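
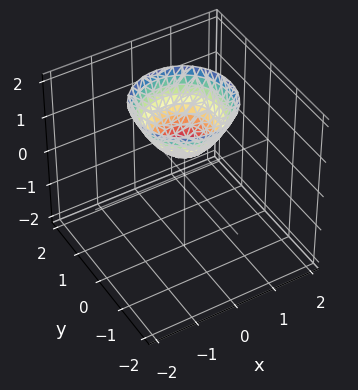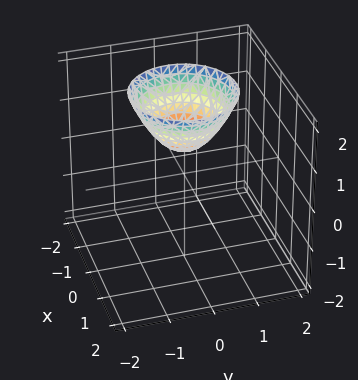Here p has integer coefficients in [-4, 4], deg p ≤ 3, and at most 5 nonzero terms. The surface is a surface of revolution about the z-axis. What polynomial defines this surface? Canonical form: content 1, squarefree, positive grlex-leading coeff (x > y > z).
First, degree: the shape is more complex than any degree-1 surface, so deg p = 2.
Then, by symmetry, the surface is invariant under rotation about z: p = q(x² + y², z).
Next, from the axis intercepts and sections: a circular section at z = 1 has radius between 0 and 1; the surface avoids every integer y-axis point in the box; the surface avoids every integer x-axis point in the box.
Finally, the integer polynomial consistent with all of this is the stated p.

3*x^2 + 3*y^2 - 3*z + 2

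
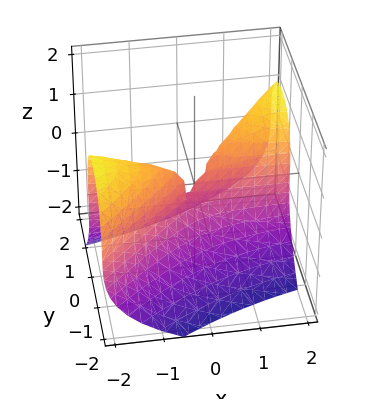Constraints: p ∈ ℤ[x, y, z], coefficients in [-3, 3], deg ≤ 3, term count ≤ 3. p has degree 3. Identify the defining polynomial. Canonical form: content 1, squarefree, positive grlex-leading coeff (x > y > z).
First, deg p = 3.
Next, against the integer gridlines: every point of the x-axis in the box is on the surface; one z-axis crossing is at z = 0; it meets the y-axis at y = 0 (among the integer gridlines).
Finally, these observations pin down the coefficients.

z^3 - 3*x*y + 3*y^2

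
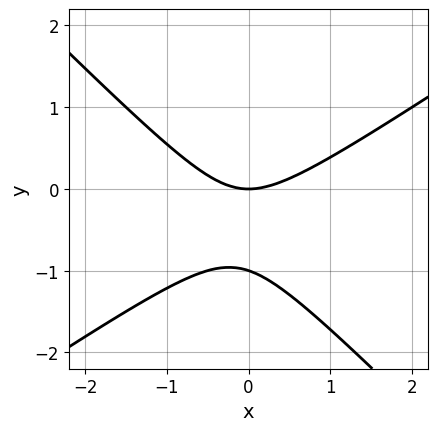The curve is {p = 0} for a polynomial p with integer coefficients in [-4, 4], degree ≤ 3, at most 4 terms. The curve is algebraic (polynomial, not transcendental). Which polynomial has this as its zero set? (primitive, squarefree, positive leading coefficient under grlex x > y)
1. Degree: the shape is more complex than any degree-1 curve, so deg p = 2.
2. Checking where it meets the axes: it meets the x-axis at x = 0 (among the integer gridlines); among the integer gridlines, it crosses the y-axis at y ∈ {-1, 0}.
3. These observations pin down the coefficients.

2*x^2 - x*y - 3*y^2 - 3*y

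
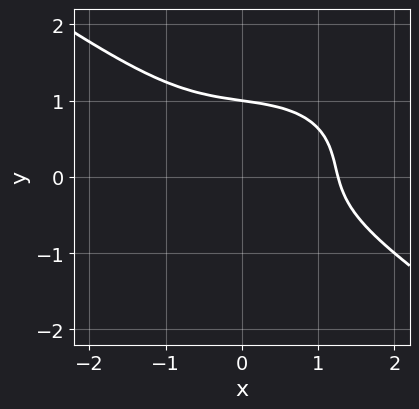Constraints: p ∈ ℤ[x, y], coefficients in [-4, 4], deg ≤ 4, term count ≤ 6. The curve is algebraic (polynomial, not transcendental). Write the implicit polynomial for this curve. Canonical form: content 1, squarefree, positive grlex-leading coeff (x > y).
x^3 + 3*y^3 + x*y - y^2 - 2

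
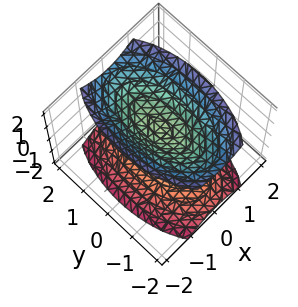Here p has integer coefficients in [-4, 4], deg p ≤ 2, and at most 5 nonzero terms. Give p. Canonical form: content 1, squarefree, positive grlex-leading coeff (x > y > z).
3*x^2 + y^2 - 2*z^2 + 1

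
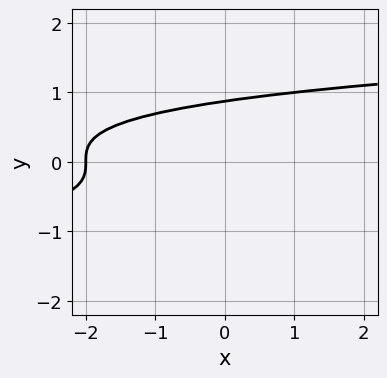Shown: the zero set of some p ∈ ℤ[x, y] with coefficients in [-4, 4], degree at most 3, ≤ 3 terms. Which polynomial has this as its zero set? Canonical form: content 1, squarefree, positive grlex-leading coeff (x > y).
3*y^3 - x - 2

Degree: a generic line meets the curve in up to 3 points, so deg p = 3.
Observable constraints: it crosses the x-axis at the gridline x = -2.
Fitting integer coefficients to these (and the overall shape) gives p.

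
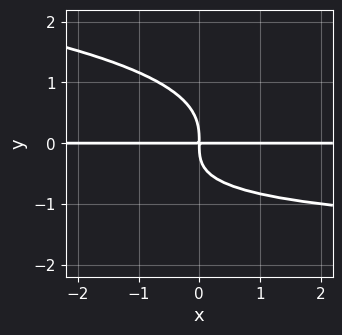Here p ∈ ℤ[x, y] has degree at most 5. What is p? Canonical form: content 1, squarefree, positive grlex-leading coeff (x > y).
2*y^4 + x*y^2 + 2*x*y

1. The degree is 4 — no degree-3 curve has this shape.
2. From the axis intercepts and sections: the visible x-axis segment lies entirely on the curve.
3. These observations pin down the coefficients.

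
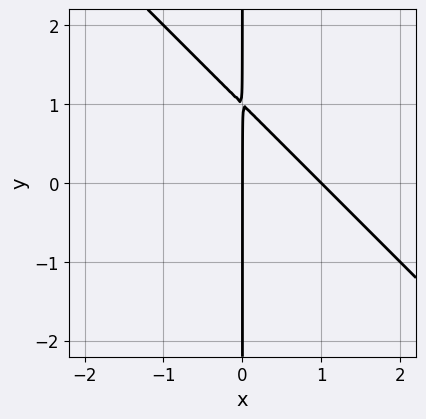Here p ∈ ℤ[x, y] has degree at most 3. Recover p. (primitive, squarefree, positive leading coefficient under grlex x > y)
x^2 + x*y - x

Degree: the shape is more complex than any degree-1 curve, so deg p = 2.
From the visible intercepts: every point of the y-axis in the box is on the curve; among the integer gridlines, it crosses the x-axis at x ∈ {0, 1}.
Assembling these constraints gives the stated polynomial.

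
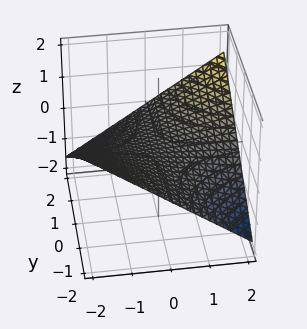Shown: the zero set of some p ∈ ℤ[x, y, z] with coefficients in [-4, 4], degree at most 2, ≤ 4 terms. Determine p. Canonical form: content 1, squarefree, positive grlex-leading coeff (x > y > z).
x*y - 3*z

(a) deg p = 2.
(b) Observable constraints: every point of the y-axis in the box is on the surface; it crosses the z-axis at the gridline z = 0; the visible x-axis segment lies entirely on the surface.
(c) Together with the visible shape, these determine p as stated.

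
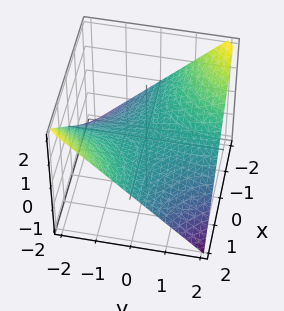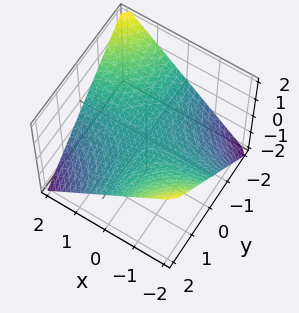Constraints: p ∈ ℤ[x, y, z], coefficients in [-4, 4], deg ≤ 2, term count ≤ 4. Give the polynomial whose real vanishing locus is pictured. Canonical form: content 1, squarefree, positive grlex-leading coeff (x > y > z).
x*y + 2*z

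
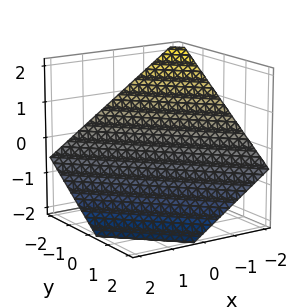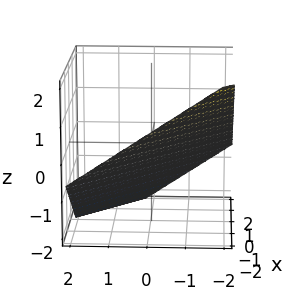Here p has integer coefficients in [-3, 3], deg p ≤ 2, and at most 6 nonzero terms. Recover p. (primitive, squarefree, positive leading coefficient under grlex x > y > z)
2*x + 2*y + 3*z + 2

First, the degree is 1 — the surface is flat (a plane).
Then, from the visible intercepts: one x-axis crossing is at x = -1; it meets the y-axis at y = -1 (among the integer gridlines).
Finally, fitting integer coefficients to these (and the overall shape) gives p.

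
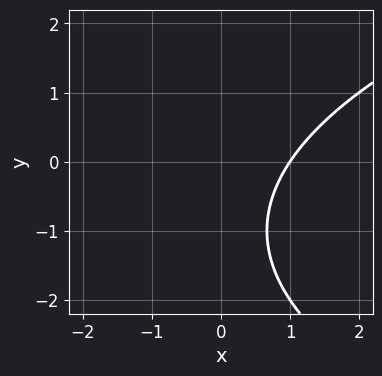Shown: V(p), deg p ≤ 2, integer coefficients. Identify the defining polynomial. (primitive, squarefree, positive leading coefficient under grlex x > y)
y^2 - 3*x + 2*y + 3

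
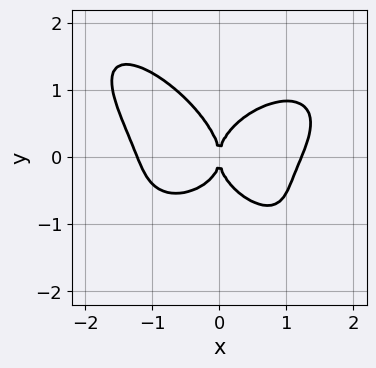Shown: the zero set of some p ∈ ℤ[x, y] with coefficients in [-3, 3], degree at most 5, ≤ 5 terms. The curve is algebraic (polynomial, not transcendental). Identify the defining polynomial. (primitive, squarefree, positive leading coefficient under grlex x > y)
2*x^4 + 2*x*y^3 + 3*y^4 - 2*x^2*y - 3*x^2

The degree is 4 — a generic line meets the curve in up to 4 points.
From the visible intercepts: one y-axis crossing is at y = 0; it meets the x-axis at x = 0 (among the integer gridlines).
Together with the visible shape, these determine p as stated.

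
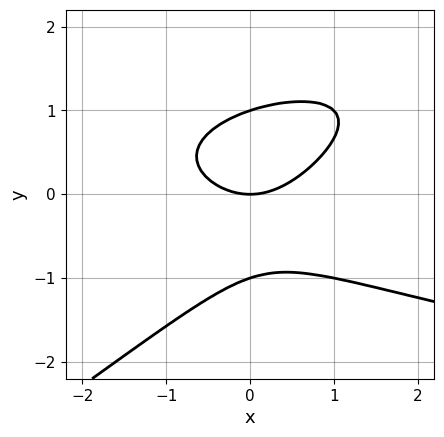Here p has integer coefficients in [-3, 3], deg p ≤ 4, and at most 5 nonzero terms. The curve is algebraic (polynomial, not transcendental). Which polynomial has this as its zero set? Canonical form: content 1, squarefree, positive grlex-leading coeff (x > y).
2*x*y^2 - 3*y^3 - 2*x^2 + 3*y

(a) deg p = 3.
(b) Checking where it meets the axes: the y-axis gridline crossings are at y ∈ {-1, 0, 1}; it crosses the x-axis at the gridline x = 0.
(c) The integer polynomial consistent with all of this is the stated p.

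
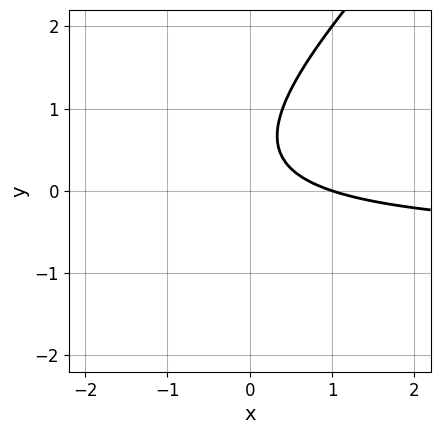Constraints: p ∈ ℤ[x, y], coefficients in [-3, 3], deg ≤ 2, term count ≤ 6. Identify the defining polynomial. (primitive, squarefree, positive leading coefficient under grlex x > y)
3*x*y - 3*y^2 + 2*x + 3*y - 2

First, degree: the shape is more complex than any degree-1 curve, so deg p = 2.
Then, against the integer gridlines: it crosses the x-axis at the gridline x = 1; it misses every integer gridline on the y-axis.
Finally, these observations pin down the coefficients.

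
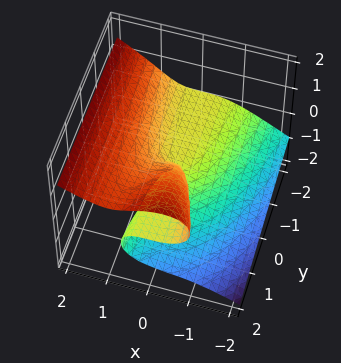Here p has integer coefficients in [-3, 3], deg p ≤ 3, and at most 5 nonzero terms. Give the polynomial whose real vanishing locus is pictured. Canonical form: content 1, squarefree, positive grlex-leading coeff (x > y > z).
2*x^3 - 2*x^2*z - x*y*z - 3*z^3 + 2*y*z

Degree: no degree-2 surface has this shape, so deg p = 3.
Against the integer gridlines: it crosses the z-axis at the gridline z = 0; every point of the y-axis in the box is on the surface; it meets the x-axis at x = 0 (among the integer gridlines).
The integer polynomial consistent with all of this is the stated p.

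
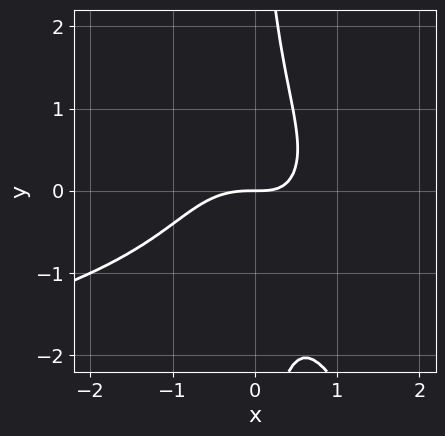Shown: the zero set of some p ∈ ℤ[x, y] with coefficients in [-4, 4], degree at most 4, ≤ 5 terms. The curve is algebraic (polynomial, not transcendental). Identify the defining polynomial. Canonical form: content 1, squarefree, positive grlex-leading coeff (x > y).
(a) The degree is 4 — the shape is more complex than any degree-3 curve.
(b) Checking where it meets the axes: it meets the x-axis at x = 0 (among the integer gridlines); one y-axis crossing is at y = 0.
(c) Fitting integer coefficients to these (and the overall shape) gives p.

2*x^2*y^2 + x*y^3 + 2*x^3 + 2*x*y - 2*y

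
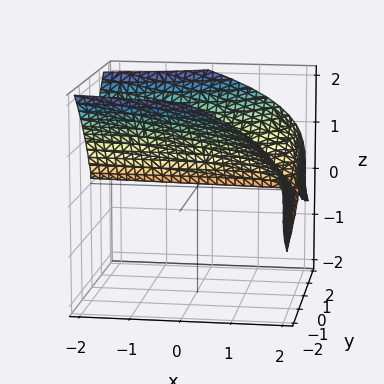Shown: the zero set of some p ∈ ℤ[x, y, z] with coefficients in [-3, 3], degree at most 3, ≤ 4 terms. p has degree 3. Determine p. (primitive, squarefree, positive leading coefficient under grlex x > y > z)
1. deg p = 3. A generic line meets the surface in up to 3 points.
2. From the visible intercepts: it meets the z-axis at z = 0 (among the integer gridlines); every point of the x-axis in the box is on the surface.
3. These observations pin down the coefficients.

x*y^2 + z^3 - 2*y^2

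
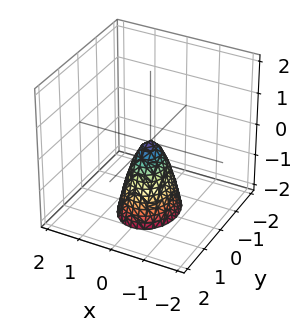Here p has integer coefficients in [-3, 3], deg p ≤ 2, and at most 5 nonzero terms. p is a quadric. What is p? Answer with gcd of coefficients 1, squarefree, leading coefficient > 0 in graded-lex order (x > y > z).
3*x^2 + 2*y^2 + z

First, the degree is 2 — a single bowl opening along one axis; a quadric.
Then, symmetries: mirror symmetry x ↦ −x ⇒ only even powers of x; mirror symmetry y ↦ −y ⇒ only even powers of y.
Then, checking where it meets the axes: it crosses the y-axis at the gridline y = 0; it meets the x-axis at x = 0 (among the integer gridlines).
Finally, assembling these constraints gives the stated polynomial.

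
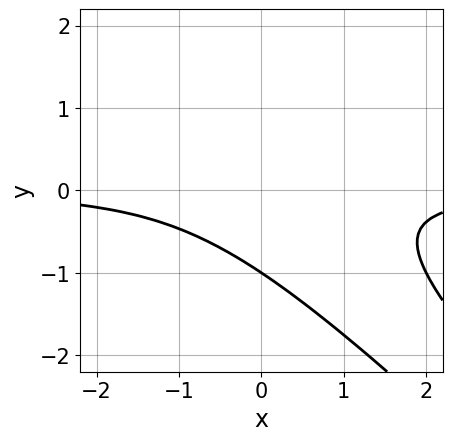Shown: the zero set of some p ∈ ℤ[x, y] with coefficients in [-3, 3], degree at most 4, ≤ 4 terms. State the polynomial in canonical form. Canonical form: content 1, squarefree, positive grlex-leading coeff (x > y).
x^2*y + 2*x*y^2 + y^3 + 1

(a) deg p = 3. A generic line meets the curve in up to 3 points.
(b) From the visible intercepts: no x-intercept at any integer in the box; it meets the y-axis at y = -1 (among the integer gridlines).
(c) Together with the visible shape, these determine p as stated.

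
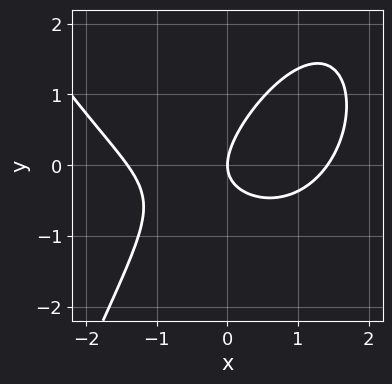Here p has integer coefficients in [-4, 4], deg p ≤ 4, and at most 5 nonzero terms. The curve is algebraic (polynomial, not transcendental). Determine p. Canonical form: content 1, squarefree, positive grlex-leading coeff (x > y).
x^3 - 2*x*y + 2*y^2 - 2*x

(a) The degree is 3 — the shape is more complex than any degree-2 curve.
(b) From the axis intercepts and sections: it meets the y-axis at y = 0 (among the integer gridlines); it meets the x-axis at x = 0 (among the integer gridlines).
(c) Fitting integer coefficients to these (and the overall shape) gives p.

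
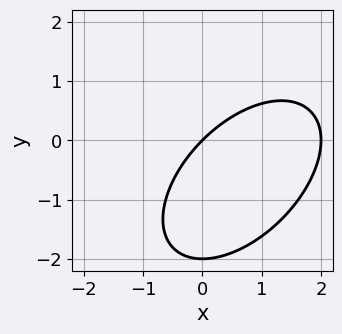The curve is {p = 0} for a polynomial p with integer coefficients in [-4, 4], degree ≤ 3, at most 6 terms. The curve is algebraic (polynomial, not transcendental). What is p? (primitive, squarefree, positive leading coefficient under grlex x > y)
x^2 - x*y + y^2 - 2*x + 2*y

deg p = 2. The shape is more complex than any degree-1 curve.
From the axis intercepts and sections: among the integer gridlines, it crosses the y-axis at y ∈ {-2, 0}; among the integer gridlines, it crosses the x-axis at x ∈ {0, 2}.
Fitting integer coefficients to these (and the overall shape) gives p.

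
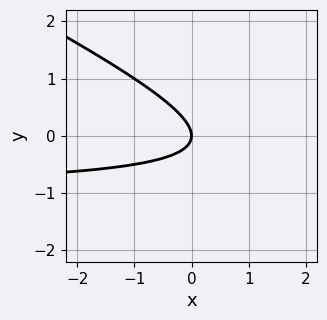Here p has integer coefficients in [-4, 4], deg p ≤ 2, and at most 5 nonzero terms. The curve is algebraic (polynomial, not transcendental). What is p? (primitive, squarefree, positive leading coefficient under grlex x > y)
(a) Degree: no degree-1 curve has this shape, so deg p = 2.
(b) Checking where it meets the axes: one y-axis crossing is at y = 0; one x-axis crossing is at x = 0.
(c) Solving for integer coefficients yields p as stated.

x*y + 2*y^2 + x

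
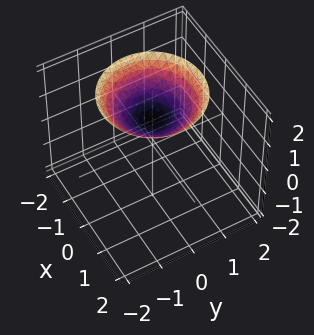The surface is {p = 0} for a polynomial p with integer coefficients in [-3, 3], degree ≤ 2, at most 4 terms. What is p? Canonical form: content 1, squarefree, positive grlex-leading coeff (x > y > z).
(a) Degree: no degree-1 surface has this shape, so deg p = 2.
(b) Symmetry: the z-axis is an axis of rotation, so x and y enter only as x² + y².
(c) From the visible intercepts: a circular section at z = 2 has radius between 1 and 2; the surface avoids every integer x-axis point in the box.
(d) Solving for integer coefficients yields p as stated. Check: (0, 0, 1) on the z-axis lies on the surface, and p(0, 0, 1) = 0. ✓

x^2 + y^2 - 2*z + 2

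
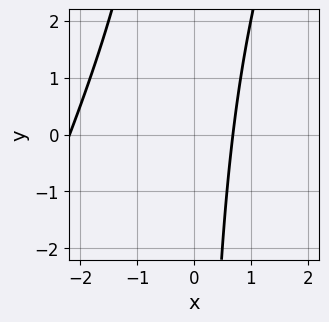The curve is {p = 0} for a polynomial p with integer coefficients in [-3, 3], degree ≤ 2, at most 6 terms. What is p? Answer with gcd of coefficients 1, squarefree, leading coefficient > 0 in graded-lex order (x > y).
2*x^2 - x*y + 3*x - 3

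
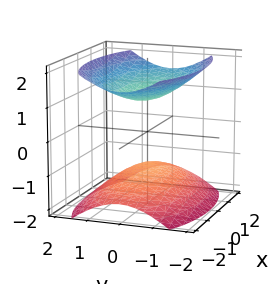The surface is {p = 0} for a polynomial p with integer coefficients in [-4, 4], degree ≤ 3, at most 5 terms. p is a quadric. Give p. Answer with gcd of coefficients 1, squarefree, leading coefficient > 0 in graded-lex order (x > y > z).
I count 2 distinct pieces.
deg p = 2.
Symmetries: it's symmetric under x → −x, forcing even powers of x; the z ↦ −z reflection is a symmetry, so z appears only in even powers; the y ↦ −y reflection is a symmetry, so y appears only in even powers.
From the visible intercepts: it misses every integer gridline on the x-axis; the surface avoids every integer y-axis point in the box.
Solving for integer coefficients yields p as stated.

x^2 + 3*y^2 - 3*z^2 + 3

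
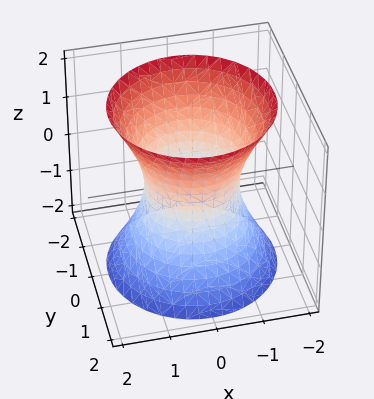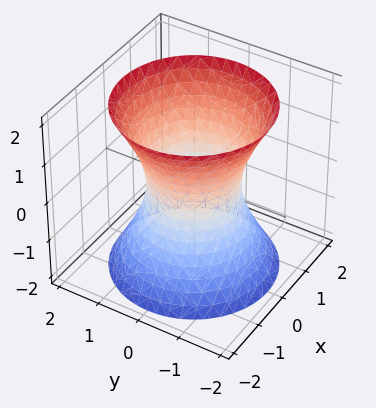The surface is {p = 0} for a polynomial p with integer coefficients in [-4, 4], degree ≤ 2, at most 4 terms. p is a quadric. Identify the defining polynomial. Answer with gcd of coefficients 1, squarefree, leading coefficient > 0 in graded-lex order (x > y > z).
2*x^2 + 2*y^2 - z^2 - 2

1. deg p = 2. One connected sheet with a waist; a quadric.
2. Symmetries: rotational symmetry about the z-axis ⇒ p depends on x, y only through x² + y²; the z ↦ −z reflection is a symmetry, so z appears only in even powers.
3. Against the integer gridlines: among the integer gridlines, it crosses the x-axis at x ∈ {-1, 1}; it misses every integer gridline on the z-axis; a circular section at z = 1 has radius between 1 and 2; among the integer gridlines, it crosses the y-axis at y ∈ {-1, 1}.
4. Solving for integer coefficients yields p as stated.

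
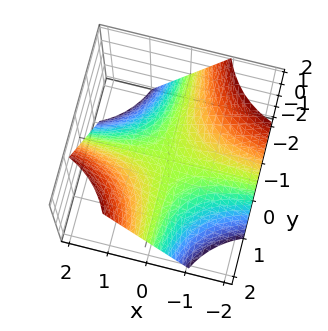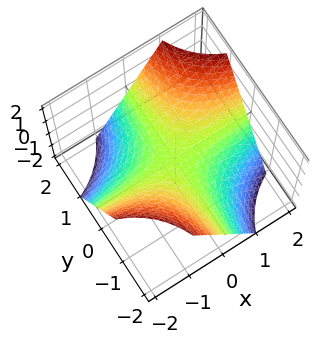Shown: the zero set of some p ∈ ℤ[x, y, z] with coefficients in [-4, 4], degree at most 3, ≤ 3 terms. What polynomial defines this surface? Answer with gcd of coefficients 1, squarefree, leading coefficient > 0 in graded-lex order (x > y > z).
x*y - z

(a) Degree: a hyperbolic paraboloid; a quadric, so deg p = 2.
(b) Against the integer gridlines: one z-axis crossing is at z = 0; every point of the x-axis in the box is on the surface; the visible y-axis segment lies entirely on the surface.
(c) Together with the visible shape, these determine p as stated.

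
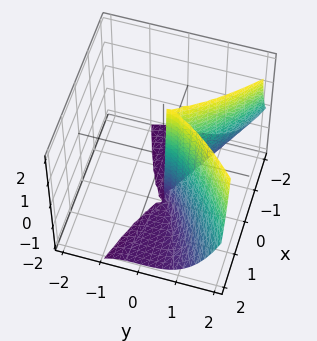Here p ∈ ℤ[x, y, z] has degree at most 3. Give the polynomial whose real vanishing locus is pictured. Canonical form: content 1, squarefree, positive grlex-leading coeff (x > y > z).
x^2*z - y^3 + 2*x^2

First, the degree is 3 — a generic line meets the surface in up to 3 points.
Next, from the visible intercepts: it meets the x-axis at x = 0 (among the integer gridlines); one y-axis crossing is at y = 0.
Finally, the integer polynomial consistent with all of this is the stated p. Check: (0, 0, -1) on the z-axis lies on the surface, and p(0, 0, -1) = 0. ✓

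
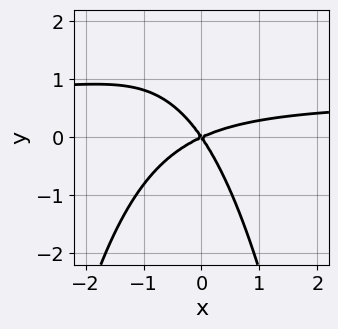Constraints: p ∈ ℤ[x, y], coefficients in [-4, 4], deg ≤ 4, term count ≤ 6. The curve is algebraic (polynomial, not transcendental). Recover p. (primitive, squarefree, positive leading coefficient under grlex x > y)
1. deg p = 3. The shape is more complex than any degree-2 curve.
2. From the visible intercepts: one x-axis crossing is at x = 0; it meets the y-axis at y = 0 (among the integer gridlines).
3. Matching integer coefficients to the picture gives p.

3*x^2*y - 2*x^2 + 3*x*y + 3*y^2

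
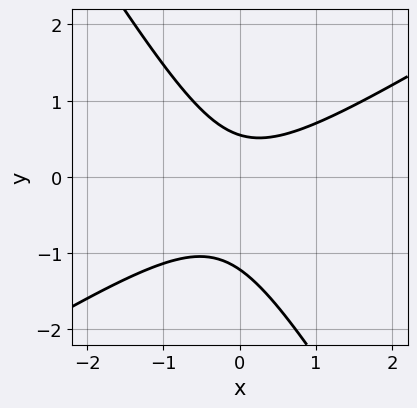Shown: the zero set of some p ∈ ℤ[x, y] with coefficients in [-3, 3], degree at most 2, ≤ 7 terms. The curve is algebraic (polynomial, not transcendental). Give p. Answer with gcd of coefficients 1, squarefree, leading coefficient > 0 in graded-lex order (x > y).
(a) Degree: a generic line meets the curve in up to 2 points, so deg p = 2.
(b) From the visible intercepts: the curve avoids every integer x-axis point in the box.
(c) Together with the visible shape, these determine p as stated.

3*x^2 - 3*x*y - 3*y^2 - 2*y + 2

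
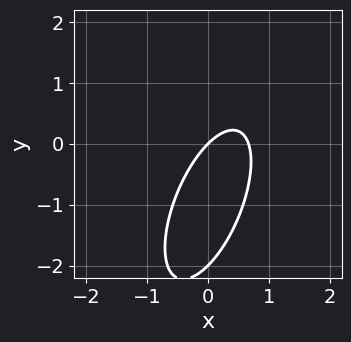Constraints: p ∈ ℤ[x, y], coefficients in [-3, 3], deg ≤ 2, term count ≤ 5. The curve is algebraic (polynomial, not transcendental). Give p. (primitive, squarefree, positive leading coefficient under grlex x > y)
3*x^2 - 2*x*y + y^2 - 2*x + 2*y

1. The degree is 2 — a generic line meets the curve in up to 2 points.
2. Observable constraints: one x-axis crossing is at x = 0; the y-axis gridline crossings are at y ∈ {-2, 0}.
3. These observations pin down the coefficients.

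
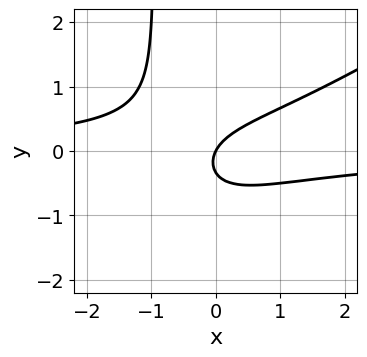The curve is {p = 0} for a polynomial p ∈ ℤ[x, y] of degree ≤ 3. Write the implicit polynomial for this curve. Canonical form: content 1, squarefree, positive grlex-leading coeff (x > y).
2*x^2*y - 3*x*y^2 - 3*y^2 + 2*x - y

(a) The degree is 3 — a generic line meets the curve in up to 3 points.
(b) Reading off the gridlines: one x-axis crossing is at x = 0; it meets the y-axis at y = 0 (among the integer gridlines).
(c) Solving for integer coefficients yields p as stated.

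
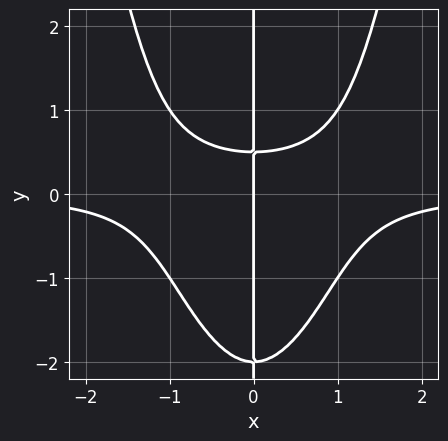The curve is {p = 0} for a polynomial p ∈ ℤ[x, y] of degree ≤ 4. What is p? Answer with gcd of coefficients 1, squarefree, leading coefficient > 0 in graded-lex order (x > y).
First, degree: a generic line meets the curve in up to 4 points, so deg p = 4.
Next, from the axis intercepts and sections: the visible y-axis segment lies entirely on the curve; it meets the x-axis at x = 0 (among the integer gridlines).
Finally, matching integer coefficients to the picture gives p.

3*x^3*y - 2*x*y^2 - 3*x*y + 2*x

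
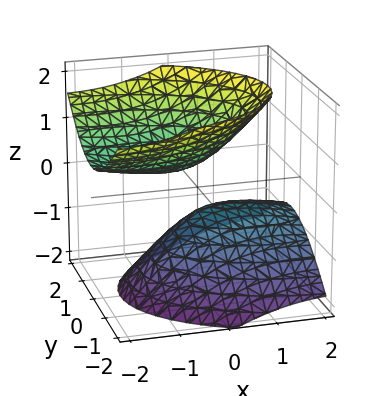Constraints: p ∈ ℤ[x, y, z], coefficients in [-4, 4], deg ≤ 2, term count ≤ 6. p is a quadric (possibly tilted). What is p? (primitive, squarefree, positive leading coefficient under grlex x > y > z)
1. The picture has 2 separate pieces. They look like related sheets of one shape, so recover p as a whole.
2. Degree: a generic line meets the surface in up to 2 points, so deg p = 2.
3. Checking where it meets the axes: no x-intercept at any integer in the box; no y-intercept at any integer in the box.
4. Putting this together gives p.

x^2 + 3*x*z + 3*y^2 - 3*z^2 + 1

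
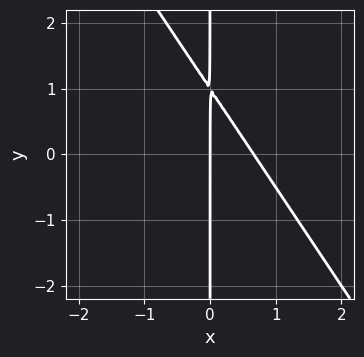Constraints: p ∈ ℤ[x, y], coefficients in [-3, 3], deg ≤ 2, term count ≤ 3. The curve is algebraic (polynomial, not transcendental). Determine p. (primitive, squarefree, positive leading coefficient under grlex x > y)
3*x^2 + 2*x*y - 2*x

First, degree: the shape is more complex than any degree-1 curve, so deg p = 2.
Then, against the integer gridlines: it meets the x-axis at x = 0 (among the integer gridlines); the visible y-axis segment lies entirely on the curve.
Finally, together with the visible shape, these determine p as stated.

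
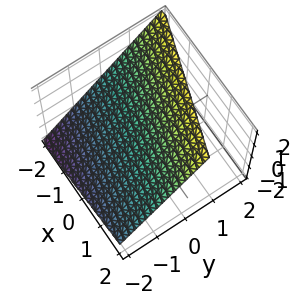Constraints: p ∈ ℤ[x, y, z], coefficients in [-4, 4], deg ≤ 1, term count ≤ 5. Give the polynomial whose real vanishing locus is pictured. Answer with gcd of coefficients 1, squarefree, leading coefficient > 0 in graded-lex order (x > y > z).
(a) The degree is 1 — every cross-section is a straight line — this is a plane.
(b) Checking where it meets the axes: one x-axis crossing is at x = -2.
(c) Putting this together gives p.

x + 3*y - 3*z + 2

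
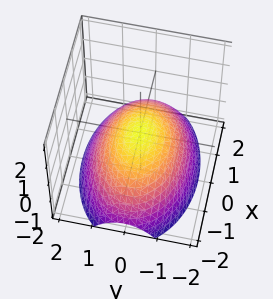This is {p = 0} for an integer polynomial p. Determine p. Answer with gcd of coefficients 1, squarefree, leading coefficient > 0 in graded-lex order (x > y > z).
x^2 + 2*y^2 + 3*z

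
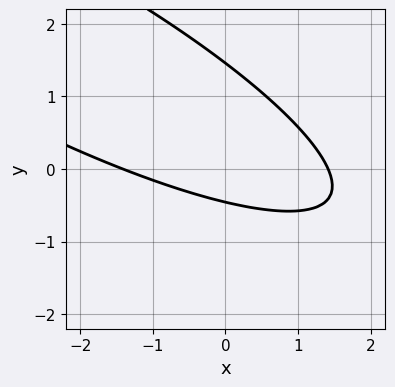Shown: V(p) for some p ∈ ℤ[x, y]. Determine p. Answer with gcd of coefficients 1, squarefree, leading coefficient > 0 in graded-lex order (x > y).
x^2 + 3*x*y + 3*y^2 - 3*y - 2

(a) Degree: the shape is more complex than any degree-1 curve, so deg p = 2.
(b) Solving for integer coefficients yields p as stated.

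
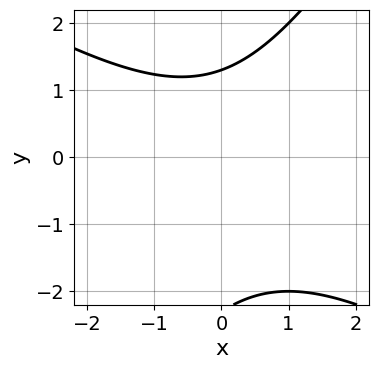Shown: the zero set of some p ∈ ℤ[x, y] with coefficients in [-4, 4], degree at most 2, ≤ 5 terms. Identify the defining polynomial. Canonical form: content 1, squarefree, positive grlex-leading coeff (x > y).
x^2 + x*y - y^2 - y + 3

1. The degree is 2 — a generic line meets the curve in up to 2 points.
2. Checking where it meets the axes: no x-intercept at any integer in the box.
3. Together with the visible shape, these determine p as stated.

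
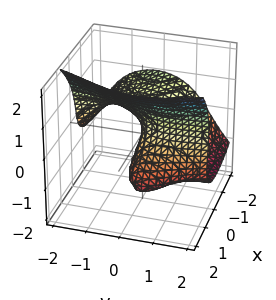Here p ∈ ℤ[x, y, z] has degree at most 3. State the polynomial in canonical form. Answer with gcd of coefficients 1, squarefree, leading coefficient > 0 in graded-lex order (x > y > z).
x*y^2 - z^3 + x^2 + 2*x*z - y

The degree is 3 — a generic line meets the surface in up to 3 points.
Observable constraints: one z-axis crossing is at z = 0; one y-axis crossing is at y = 0.
Assembling these constraints gives the stated polynomial.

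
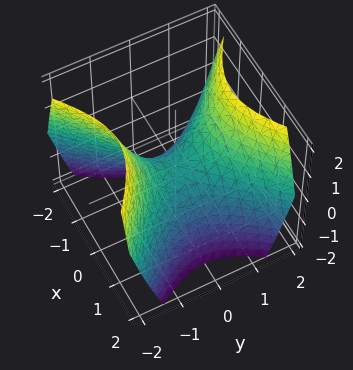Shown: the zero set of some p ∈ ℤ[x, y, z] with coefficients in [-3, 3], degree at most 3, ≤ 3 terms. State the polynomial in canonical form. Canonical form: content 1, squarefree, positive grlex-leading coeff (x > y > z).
x^2 - y^2 + z

deg p = 2. A saddle surface; a quadric.
Symmetries: the x ↦ −x reflection is a symmetry, so x appears only in even powers; it's symmetric under y → −y, forcing even powers of y.
Against the integer gridlines: one y-axis crossing is at y = 0; it crosses the x-axis at the gridline x = 0.
The integer polynomial consistent with all of this is the stated p.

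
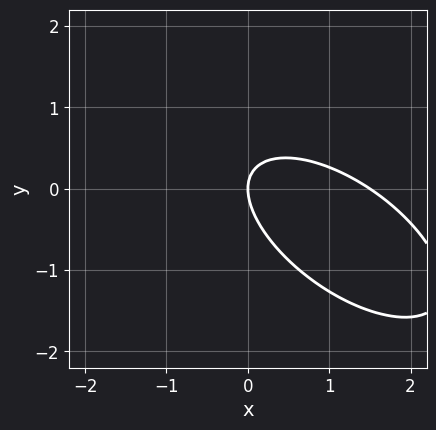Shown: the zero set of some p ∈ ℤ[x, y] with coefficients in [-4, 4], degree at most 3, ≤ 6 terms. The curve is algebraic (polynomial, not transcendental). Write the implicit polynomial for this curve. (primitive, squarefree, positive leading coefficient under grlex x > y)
2*x^2 + 3*x*y + 3*y^2 - 3*x

First, deg p = 2.
Next, from the axis intercepts and sections: it meets the x-axis at x = 0 (among the integer gridlines); it crosses the y-axis at the gridline y = 0.
Finally, together with the visible shape, these determine p as stated.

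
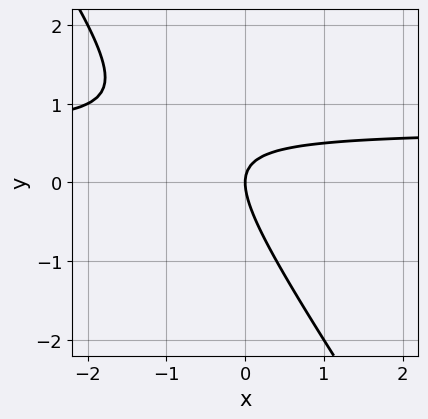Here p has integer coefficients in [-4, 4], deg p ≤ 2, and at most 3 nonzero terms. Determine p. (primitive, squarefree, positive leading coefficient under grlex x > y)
First, degree: a generic line meets the curve in up to 2 points, so deg p = 2.
Next, observable constraints: it meets the x-axis at x = 0 (among the integer gridlines); it crosses the y-axis at the gridline y = 0.
Finally, matching integer coefficients to the picture gives p.

3*x*y + 2*y^2 - 2*x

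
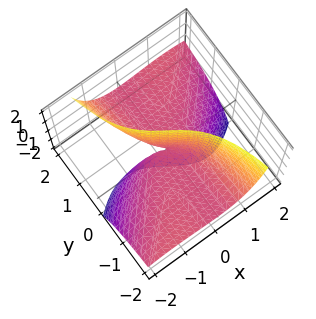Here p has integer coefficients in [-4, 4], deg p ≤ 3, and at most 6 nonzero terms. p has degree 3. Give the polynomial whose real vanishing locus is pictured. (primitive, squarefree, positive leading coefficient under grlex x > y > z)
x^3 - x^2*y + 2*x*z + 3*y*z

1. Degree: the shape is more complex than any degree-2 surface, so deg p = 3.
2. Against the integer gridlines: every point of the y-axis in the box is on the surface; every point of the z-axis in the box is on the surface; it meets the x-axis at x = 0 (among the integer gridlines).
3. Fitting integer coefficients to these (and the overall shape) gives p.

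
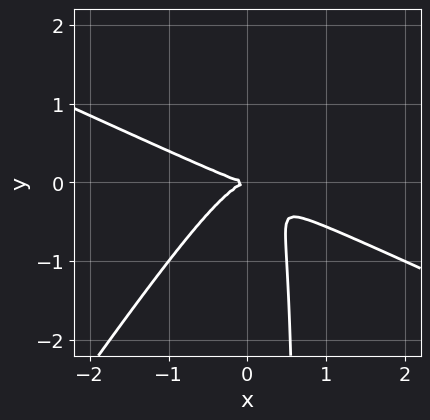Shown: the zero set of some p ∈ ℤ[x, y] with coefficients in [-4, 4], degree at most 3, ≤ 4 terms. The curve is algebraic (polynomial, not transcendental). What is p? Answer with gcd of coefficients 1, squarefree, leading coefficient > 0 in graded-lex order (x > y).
The degree is 3 — no degree-2 curve has this shape.
Observable constraints: it meets the y-axis at y = 0 (among the integer gridlines); one x-axis crossing is at x = 0.
Solving for integer coefficients yields p as stated.

2*x^3 + 3*x^2*y - 3*x*y^2 + 2*y^2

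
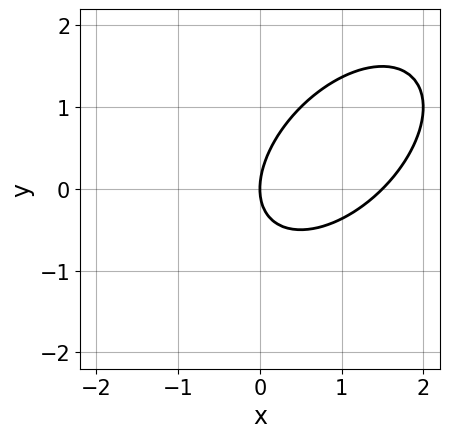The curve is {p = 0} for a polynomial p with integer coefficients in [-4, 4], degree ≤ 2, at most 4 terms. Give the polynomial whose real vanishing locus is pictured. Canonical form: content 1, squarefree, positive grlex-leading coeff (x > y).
Degree: no degree-1 curve has this shape, so deg p = 2.
Checking where it meets the axes: it crosses the x-axis at the gridline x = 0; one y-axis crossing is at y = 0.
The integer polynomial consistent with all of this is the stated p.

2*x^2 - 2*x*y + 2*y^2 - 3*x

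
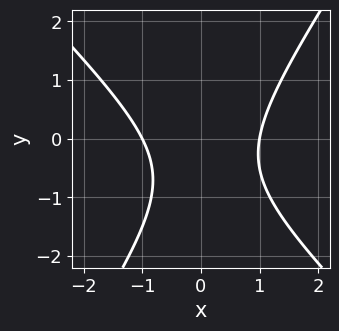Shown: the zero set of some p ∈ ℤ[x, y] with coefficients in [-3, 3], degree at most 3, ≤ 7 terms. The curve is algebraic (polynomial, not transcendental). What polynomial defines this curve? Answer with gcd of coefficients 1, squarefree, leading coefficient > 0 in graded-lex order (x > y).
(a) deg p = 2.
(b) From the visible intercepts: no y-intercept at any integer in the box; the x-axis gridline crossings are at x ∈ {-1, 1}.
(c) Assembling these constraints gives the stated polynomial.

3*x^2 + x*y - 2*y^2 - 2*y - 3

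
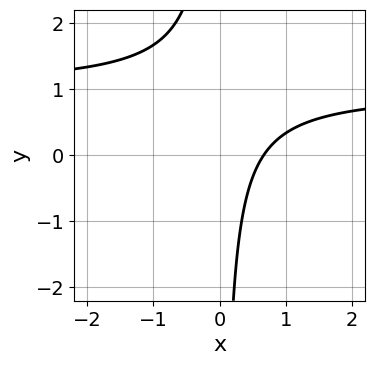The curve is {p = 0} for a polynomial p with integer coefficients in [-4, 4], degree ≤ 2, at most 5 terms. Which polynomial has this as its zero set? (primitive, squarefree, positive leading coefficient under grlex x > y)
3*x*y - 3*x + 2

First, deg p = 2. A generic line meets the curve in up to 2 points.
Then, from the visible intercepts: no y-intercept at any integer in the box.
Finally, fitting integer coefficients to these (and the overall shape) gives p.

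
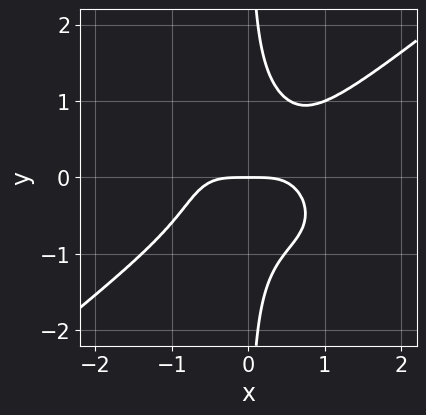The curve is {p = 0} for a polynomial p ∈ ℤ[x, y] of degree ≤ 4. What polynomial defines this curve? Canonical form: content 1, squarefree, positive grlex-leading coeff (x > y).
x^4 - 2*x*y^3 + y

(a) The degree is 4 — the shape is more complex than any degree-3 curve.
(b) From the visible intercepts: it meets the y-axis at y = 0 (among the integer gridlines); it crosses the x-axis at the gridline x = 0.
(c) Matching integer coefficients to the picture gives p.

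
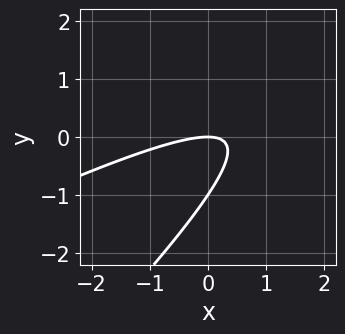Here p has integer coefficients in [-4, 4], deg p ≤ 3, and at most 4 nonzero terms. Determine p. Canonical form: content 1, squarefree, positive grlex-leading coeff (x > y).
x^2 - 3*x*y + 2*y^2 + 2*y

1. Degree: the shape is more complex than any degree-1 curve, so deg p = 2.
2. Observable constraints: one x-axis crossing is at x = 0; the y-axis gridline crossings are at y ∈ {-1, 0}.
3. Together with the visible shape, these determine p as stated.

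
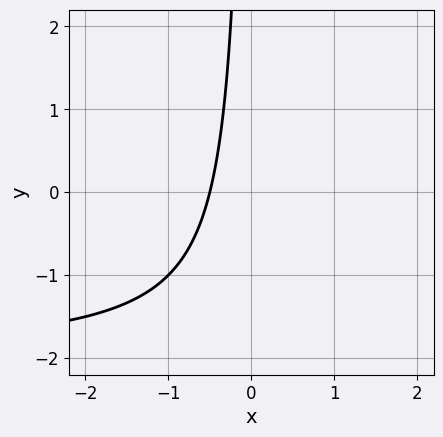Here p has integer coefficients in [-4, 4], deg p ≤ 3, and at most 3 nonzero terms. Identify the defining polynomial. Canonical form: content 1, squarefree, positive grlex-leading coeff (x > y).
x*y + 2*x + 1

(a) The degree is 2 — a generic line meets the curve in up to 2 points.
(b) Reading off the gridlines: no y-intercept at any integer in the box.
(c) Fitting integer coefficients to these (and the overall shape) gives p.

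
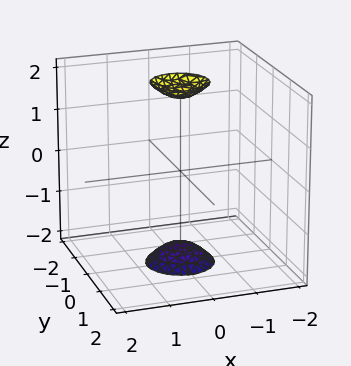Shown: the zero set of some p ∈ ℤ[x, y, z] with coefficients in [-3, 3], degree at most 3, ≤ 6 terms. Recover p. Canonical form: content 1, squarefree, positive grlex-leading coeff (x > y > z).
3*x^2 + 3*y^2 - z^2 + 3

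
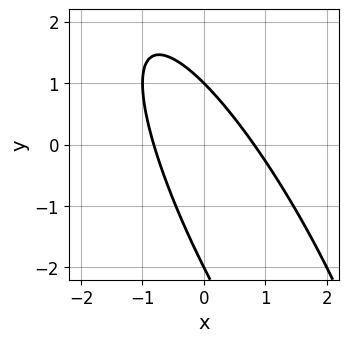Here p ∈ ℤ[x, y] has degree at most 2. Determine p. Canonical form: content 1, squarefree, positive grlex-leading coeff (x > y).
3*x^2 + 3*x*y + y^2 + y - 2

The degree is 2 — the shape is more complex than any degree-1 curve.
Observable constraints: the y-axis gridline crossings are at y ∈ {-2, 1}.
Putting this together gives p.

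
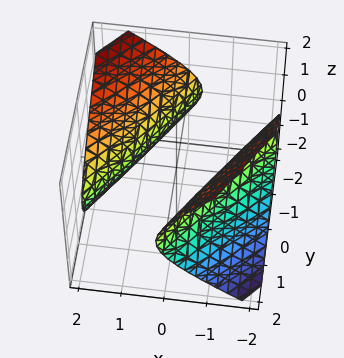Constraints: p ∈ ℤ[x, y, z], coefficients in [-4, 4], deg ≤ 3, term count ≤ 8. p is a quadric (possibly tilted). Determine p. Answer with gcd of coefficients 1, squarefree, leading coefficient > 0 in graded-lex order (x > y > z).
The picture has 2 separate pieces. They look like related sheets of one shape, so recover p as a whole.
deg p = 2. The shape is more complex than any degree-1 surface.
From the axis intercepts and sections: it misses every integer gridline on the z-axis.
Solving for integer coefficients yields p as stated.

2*x^2 - 3*x*y - x*z + y^2 - 3*z^2 - 3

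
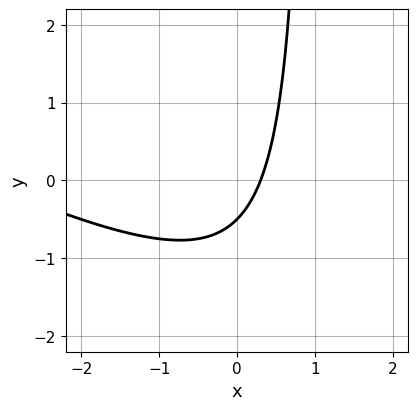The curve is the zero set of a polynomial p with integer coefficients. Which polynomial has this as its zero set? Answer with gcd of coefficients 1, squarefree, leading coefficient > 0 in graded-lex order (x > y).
(a) deg p = 2.
(b) Solving for integer coefficients yields p as stated.

x^2 + 2*x*y + 3*x - 2*y - 1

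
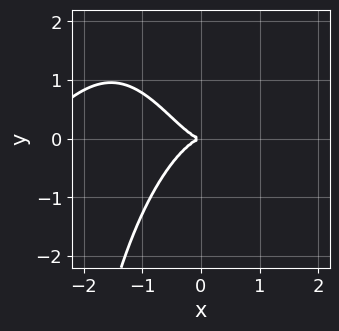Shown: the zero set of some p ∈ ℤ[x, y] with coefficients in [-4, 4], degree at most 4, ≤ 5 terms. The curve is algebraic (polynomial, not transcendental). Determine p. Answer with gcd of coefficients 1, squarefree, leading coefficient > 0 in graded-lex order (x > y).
deg p = 4. A generic line meets the curve in up to 4 points.
Against the integer gridlines: it crosses the x-axis at the gridline x = 0; it crosses the y-axis at the gridline y = 0.
Assembling these constraints gives the stated polynomial.

x^4 - x^3*y + 3*x^3 + 2*y^2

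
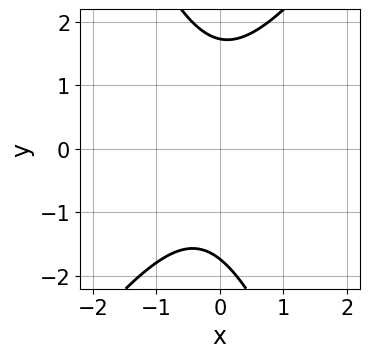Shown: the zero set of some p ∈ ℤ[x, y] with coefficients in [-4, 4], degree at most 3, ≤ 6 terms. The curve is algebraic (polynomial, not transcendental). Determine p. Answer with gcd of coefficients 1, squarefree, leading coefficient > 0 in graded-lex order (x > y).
3*x^2 - x*y - y^2 + x + 3

First, the degree is 2 — the shape is more complex than any degree-1 curve.
Then, against the integer gridlines: it misses every integer gridline on the x-axis.
Finally, matching integer coefficients to the picture gives p.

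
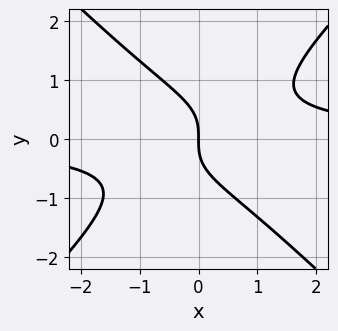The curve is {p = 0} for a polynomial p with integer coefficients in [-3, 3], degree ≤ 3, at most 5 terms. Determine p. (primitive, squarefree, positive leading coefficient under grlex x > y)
x^2*y - y^3 - x

1. The degree is 3 — the shape is more complex than any degree-2 curve.
2. From the visible intercepts: it meets the x-axis at x = 0 (among the integer gridlines); it crosses the y-axis at the gridline y = 0.
3. The integer polynomial consistent with all of this is the stated p.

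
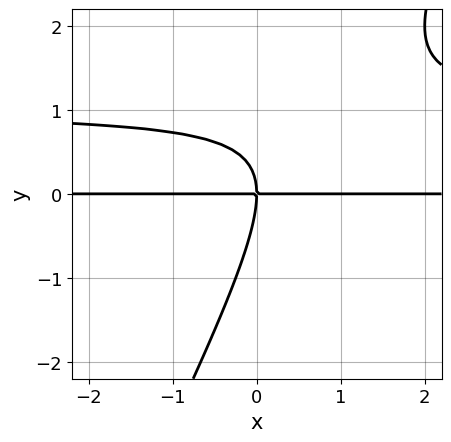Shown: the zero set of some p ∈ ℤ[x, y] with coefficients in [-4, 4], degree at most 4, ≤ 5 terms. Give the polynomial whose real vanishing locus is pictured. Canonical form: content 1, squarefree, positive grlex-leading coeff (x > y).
2*x*y^2 - y^3 - 2*x*y

deg p = 3.
From the visible intercepts: it crosses the y-axis at the gridline y = 0; the visible x-axis segment lies entirely on the curve.
The integer polynomial consistent with all of this is the stated p.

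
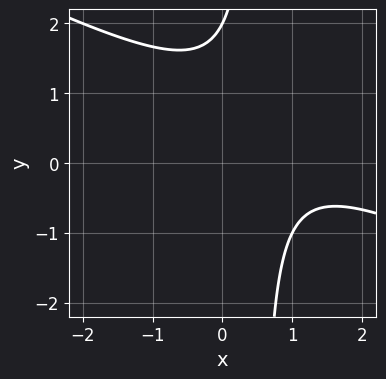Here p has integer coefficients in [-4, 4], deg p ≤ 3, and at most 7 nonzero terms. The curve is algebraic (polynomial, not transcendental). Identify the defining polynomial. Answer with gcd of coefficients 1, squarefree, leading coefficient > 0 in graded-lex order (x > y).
1. Degree: the shape is more complex than any degree-1 curve, so deg p = 2.
2. From the visible intercepts: it crosses the y-axis at the gridline y = 2; no x-intercept at any integer in the box.
3. Together with the visible shape, these determine p as stated.

x^2 + 2*x*y - 2*x - y + 2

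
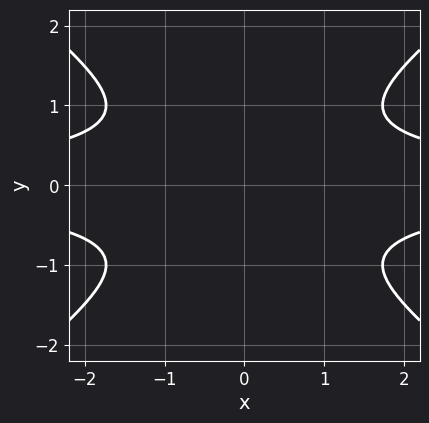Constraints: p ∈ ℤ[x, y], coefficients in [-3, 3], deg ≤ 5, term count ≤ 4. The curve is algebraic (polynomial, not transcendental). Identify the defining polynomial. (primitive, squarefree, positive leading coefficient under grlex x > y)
First, deg p = 4. No degree-3 curve has this shape.
Next, symmetries: mirror symmetry y ↦ −y ⇒ only even powers of y; mirror symmetry x ↦ −x ⇒ only even powers of x.
Next, checking where it meets the axes: it misses every integer gridline on the x-axis; the curve avoids every integer y-axis point in the box.
Finally, these observations pin down the coefficients.

2*x^2*y^2 - 3*y^4 - 3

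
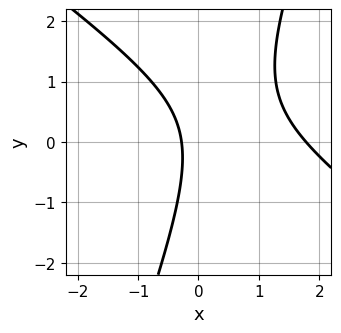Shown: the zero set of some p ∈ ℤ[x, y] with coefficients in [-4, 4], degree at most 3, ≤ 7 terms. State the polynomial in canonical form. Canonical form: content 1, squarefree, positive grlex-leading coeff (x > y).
2*x^2 + 2*x*y - y^2 - 3*x - 1

(a) deg p = 2. No degree-1 curve has this shape.
(b) Against the integer gridlines: it misses every integer gridline on the y-axis.
(c) Matching integer coefficients to the picture gives p.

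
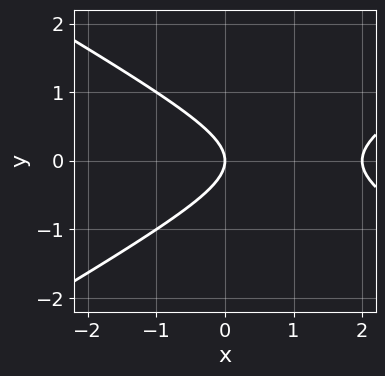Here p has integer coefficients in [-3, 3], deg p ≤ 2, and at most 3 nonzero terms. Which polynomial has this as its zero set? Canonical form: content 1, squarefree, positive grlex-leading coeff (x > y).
x^2 - 3*y^2 - 2*x

Degree: no degree-1 curve has this shape, so deg p = 2.
Symmetries: mirror symmetry y ↦ −y ⇒ only even powers of y.
From the visible intercepts: it meets the y-axis at y = 0 (among the integer gridlines); the x-axis gridline crossings are at x ∈ {0, 2}.
Matching integer coefficients to the picture gives p.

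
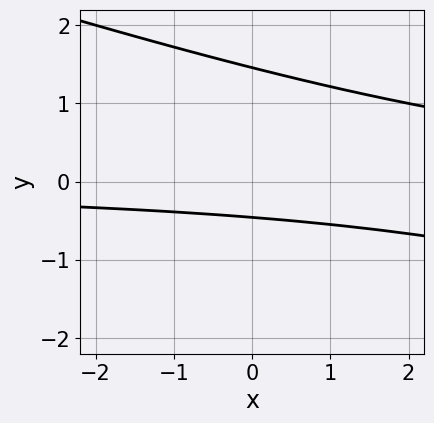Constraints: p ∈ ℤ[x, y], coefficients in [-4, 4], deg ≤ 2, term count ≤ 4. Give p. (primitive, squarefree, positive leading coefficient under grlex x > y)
x*y + 3*y^2 - 3*y - 2

1. Degree: a generic line meets the curve in up to 2 points, so deg p = 2.
2. Observable constraints: the curve avoids every integer x-axis point in the box.
3. Matching integer coefficients to the picture gives p.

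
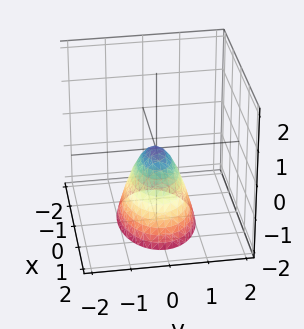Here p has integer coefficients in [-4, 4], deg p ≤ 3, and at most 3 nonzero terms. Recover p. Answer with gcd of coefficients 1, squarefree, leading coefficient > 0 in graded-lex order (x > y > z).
x^2 + 2*y^2 + z

First, degree: a single bowl opening along one axis; a quadric, so deg p = 2.
Then, symmetries: it's symmetric under y → −y, forcing even powers of y; the x ↦ −x reflection is a symmetry, so x appears only in even powers.
Next, from the axis intercepts and sections: it meets the z-axis at z = 0 (among the integer gridlines); it crosses the x-axis at the gridline x = 0; it crosses the y-axis at the gridline y = 0.
Finally, solving for integer coefficients yields p as stated.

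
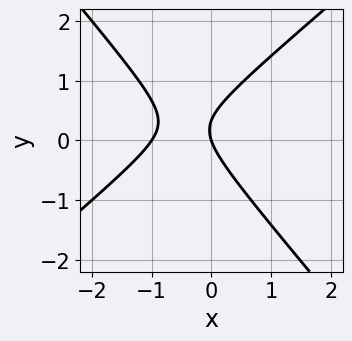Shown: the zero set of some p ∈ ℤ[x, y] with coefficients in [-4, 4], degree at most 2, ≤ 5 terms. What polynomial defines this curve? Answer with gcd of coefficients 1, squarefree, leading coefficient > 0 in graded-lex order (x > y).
3*x^2 - x*y - 3*y^2 + 3*x + y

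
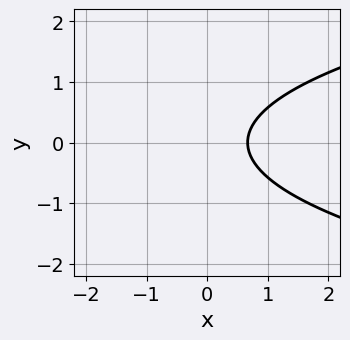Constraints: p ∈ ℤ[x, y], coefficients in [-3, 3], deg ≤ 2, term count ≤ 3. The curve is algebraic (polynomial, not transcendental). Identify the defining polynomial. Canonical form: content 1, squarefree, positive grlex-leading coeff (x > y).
deg p = 2. A generic line meets the curve in up to 2 points.
Symmetries: it's symmetric under y → −y, forcing even powers of y.
From the visible intercepts: no y-intercept at any integer in the box.
Together with the visible shape, these determine p as stated.

3*y^2 - 3*x + 2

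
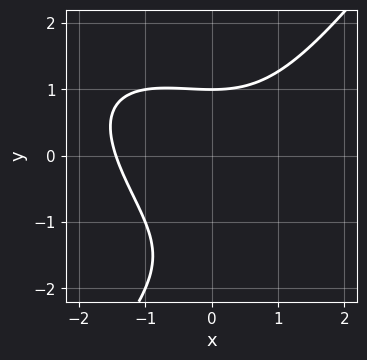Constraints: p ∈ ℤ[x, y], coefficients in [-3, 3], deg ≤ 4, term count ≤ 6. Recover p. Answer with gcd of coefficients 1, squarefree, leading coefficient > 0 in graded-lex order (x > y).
x^3 + x^2*y - y^3 - 2*y^2 + 3

First, deg p = 3. A generic line meets the curve in up to 3 points.
Then, observable constraints: it crosses the y-axis at the gridline y = 1.
Finally, these observations pin down the coefficients.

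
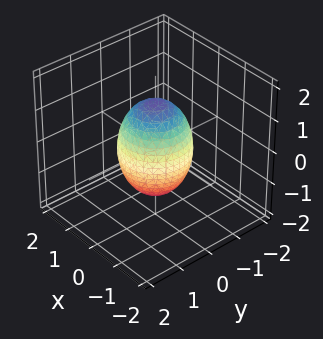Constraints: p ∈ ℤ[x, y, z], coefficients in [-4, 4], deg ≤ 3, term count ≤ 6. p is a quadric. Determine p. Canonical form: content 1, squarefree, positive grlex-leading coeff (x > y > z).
1. Degree: bounded and convex; a quadric, so deg p = 2.
2. Symmetries: the z-axis is an axis of rotation, so x and y enter only as x² + y²; it's symmetric under z → −z, forcing even powers of z.
3. From the axis intercepts and sections: the x-axis gridline crossings are at x ∈ {-1, 1}; a circular section at z = -1 has radius between 0 and 1; among the integer gridlines, it crosses the y-axis at y ∈ {-1, 1}.
4. The integer polynomial consistent with all of this is the stated p.

2*x^2 + 2*y^2 + z^2 - 2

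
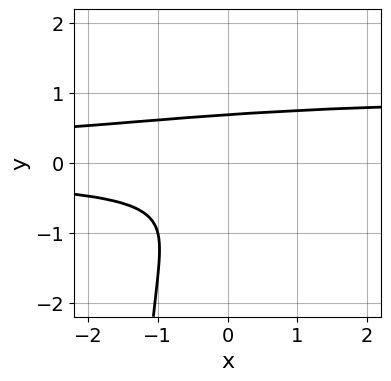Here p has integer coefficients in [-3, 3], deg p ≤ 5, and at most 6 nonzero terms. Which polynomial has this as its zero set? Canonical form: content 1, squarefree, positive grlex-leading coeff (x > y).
1. Degree: no degree-3 curve has this shape, so deg p = 4.
2. Reading off the gridlines: the curve avoids every integer x-axis point in the box.
3. Fitting integer coefficients to these (and the overall shape) gives p.

2*x*y^3 - 2*x*y^2 + 3*y^3 - 1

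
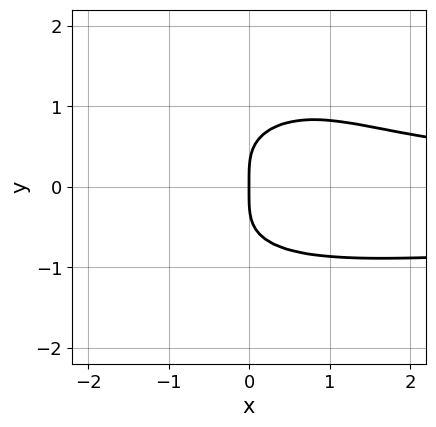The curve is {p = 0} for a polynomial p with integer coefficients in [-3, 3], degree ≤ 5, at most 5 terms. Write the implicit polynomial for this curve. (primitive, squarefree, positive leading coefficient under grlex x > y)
2*x^2*y^2 - x*y^3 + 3*y^4 + x^2*y - 3*x

(a) Degree: a generic line meets the curve in up to 4 points, so deg p = 4.
(b) From the axis intercepts and sections: it crosses the y-axis at the gridline y = 0; it crosses the x-axis at the gridline x = 0.
(c) Fitting integer coefficients to these (and the overall shape) gives p.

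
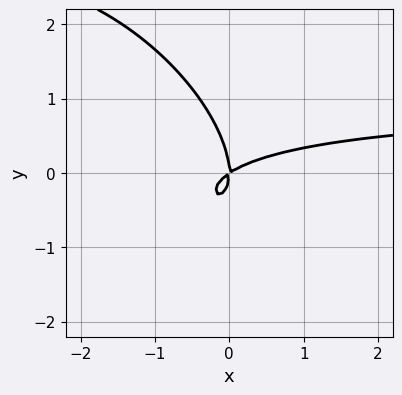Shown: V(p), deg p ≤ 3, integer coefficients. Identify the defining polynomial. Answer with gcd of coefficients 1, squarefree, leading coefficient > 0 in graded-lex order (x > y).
2*x^2*y + 2*x*y^2 + 2*y^3 - 2*x^2 + 3*x*y

Degree: no degree-2 curve has this shape, so deg p = 3.
Reading off the gridlines: it crosses the x-axis at the gridline x = 0; it meets the y-axis at y = 0 (among the integer gridlines).
These observations pin down the coefficients.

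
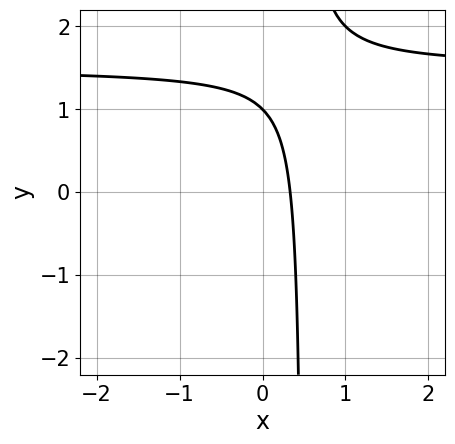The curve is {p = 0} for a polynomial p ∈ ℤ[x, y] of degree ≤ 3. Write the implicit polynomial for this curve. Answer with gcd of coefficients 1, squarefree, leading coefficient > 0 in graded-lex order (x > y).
Degree: no degree-1 curve has this shape, so deg p = 2.
From the axis intercepts and sections: one y-axis crossing is at y = 1.
Matching integer coefficients to the picture gives p.

2*x*y - 3*x - y + 1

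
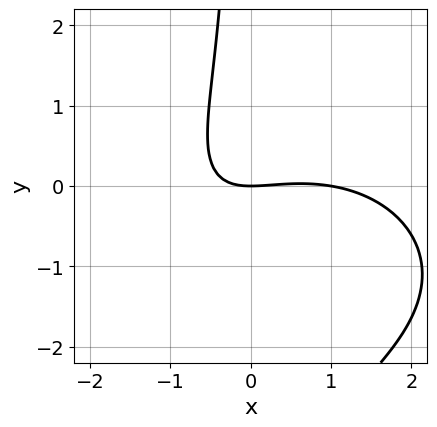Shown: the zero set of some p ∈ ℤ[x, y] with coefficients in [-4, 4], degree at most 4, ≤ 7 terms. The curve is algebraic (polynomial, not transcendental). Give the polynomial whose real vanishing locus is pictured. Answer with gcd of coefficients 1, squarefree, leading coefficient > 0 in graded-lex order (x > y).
Degree: the shape is more complex than any degree-2 curve, so deg p = 3.
From the axis intercepts and sections: one y-axis crossing is at y = 0; among the integer gridlines, it crosses the x-axis at x ∈ {0, 1}.
Fitting integer coefficients to these (and the overall shape) gives p.

x^3 + 2*x*y^2 - x^2 + 3*x*y + 3*y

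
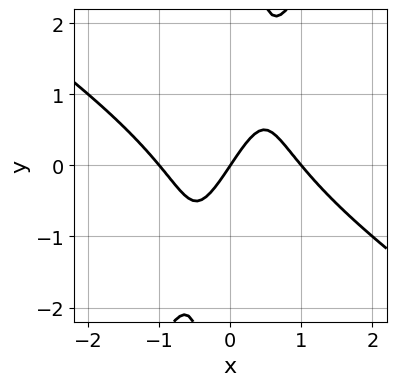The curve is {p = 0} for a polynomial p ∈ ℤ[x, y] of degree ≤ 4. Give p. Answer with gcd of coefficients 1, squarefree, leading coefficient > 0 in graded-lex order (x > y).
deg p = 3. The shape is more complex than any degree-2 curve.
From the visible intercepts: among the integer gridlines, it crosses the x-axis at x ∈ {-1, 0, 1}; it meets the y-axis at y = 0 (among the integer gridlines).
Solving for integer coefficients yields p as stated.

3*x^3 + 3*x^2*y - 2*x*y^2 - 3*x + 2*y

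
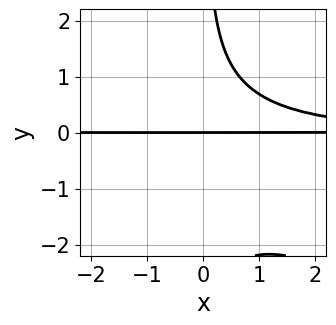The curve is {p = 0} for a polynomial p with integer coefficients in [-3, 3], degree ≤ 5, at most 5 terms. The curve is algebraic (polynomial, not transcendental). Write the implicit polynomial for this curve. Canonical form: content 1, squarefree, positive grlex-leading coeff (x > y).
x^2*y^2 + 2*x*y^3 + 2*x*y^2 - 3*y

First, degree: no degree-3 curve has this shape, so deg p = 4.
Then, reading off the gridlines: one y-axis crossing is at y = 0; every point of the x-axis in the box is on the curve.
Finally, these observations pin down the coefficients.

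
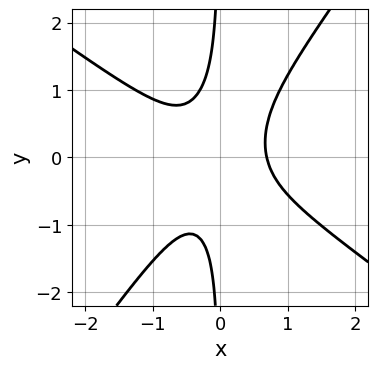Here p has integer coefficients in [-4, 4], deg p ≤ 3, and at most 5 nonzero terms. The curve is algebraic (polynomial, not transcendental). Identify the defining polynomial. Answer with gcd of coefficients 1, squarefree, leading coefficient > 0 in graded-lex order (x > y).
(a) deg p = 3. The shape is more complex than any degree-2 curve.
(b) From the visible intercepts: it misses every integer gridline on the y-axis.
(c) Matching integer coefficients to the picture gives p.

3*x^3 + 2*x^2*y - 3*x*y^2 - 1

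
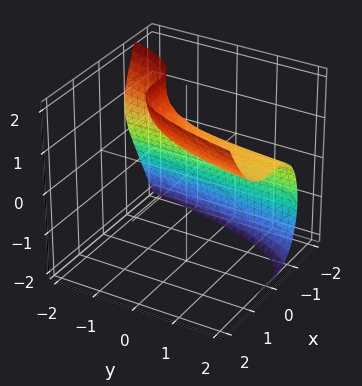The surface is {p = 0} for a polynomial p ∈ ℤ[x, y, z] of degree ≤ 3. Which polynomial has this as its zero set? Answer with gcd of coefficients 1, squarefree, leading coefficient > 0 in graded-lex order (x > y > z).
1. deg p = 3. The shape is more complex than any degree-2 surface.
2. Reading off the gridlines: no y-intercept at any integer in the box; it crosses the z-axis at the gridline z = 1.
3. The integer polynomial consistent with all of this is the stated p.

2*x^3 - y*z^2 - 3*z + 3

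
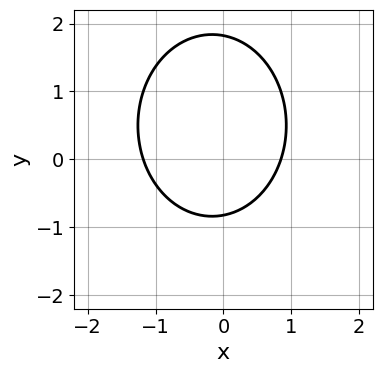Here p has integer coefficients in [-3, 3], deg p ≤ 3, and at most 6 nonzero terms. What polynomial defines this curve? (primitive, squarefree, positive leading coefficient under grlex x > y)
The degree is 2 — the shape is more complex than any degree-1 curve.
Matching integer coefficients to the picture gives p.

3*x^2 + 2*y^2 + x - 2*y - 3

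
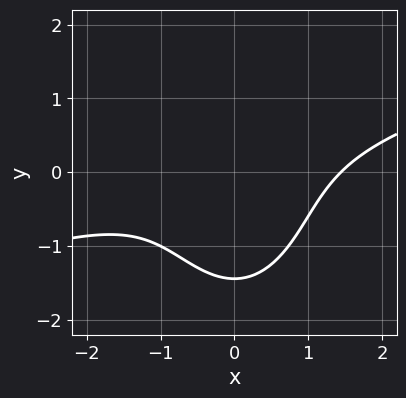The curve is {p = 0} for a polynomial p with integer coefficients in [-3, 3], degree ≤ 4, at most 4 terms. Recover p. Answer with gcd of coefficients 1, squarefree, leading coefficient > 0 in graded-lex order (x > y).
x^3 - 3*x^2*y - y^3 - 3

First, deg p = 3. A generic line meets the curve in up to 3 points.
Finally, matching integer coefficients to the picture gives p.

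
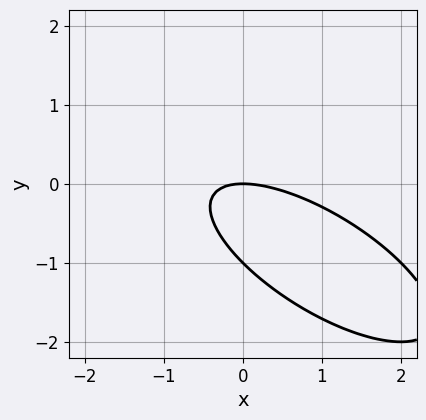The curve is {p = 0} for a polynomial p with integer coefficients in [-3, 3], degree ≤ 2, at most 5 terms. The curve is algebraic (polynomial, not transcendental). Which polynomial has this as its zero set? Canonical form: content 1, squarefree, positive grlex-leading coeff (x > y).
x^2 + 2*x*y + 2*y^2 + 2*y

(a) The degree is 2 — no degree-1 curve has this shape.
(b) Reading off the gridlines: it crosses the x-axis at the gridline x = 0; among the integer gridlines, it crosses the y-axis at y ∈ {-1, 0}.
(c) These observations pin down the coefficients.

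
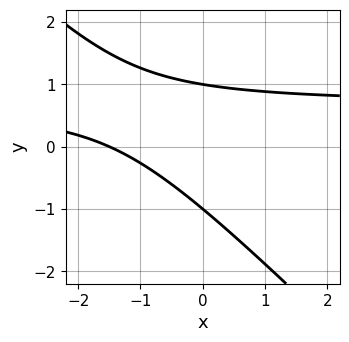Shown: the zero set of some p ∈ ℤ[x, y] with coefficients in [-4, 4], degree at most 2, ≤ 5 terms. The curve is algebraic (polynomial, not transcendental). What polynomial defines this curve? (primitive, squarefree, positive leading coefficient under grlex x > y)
First, the degree is 2 — the shape is more complex than any degree-1 curve.
Next, against the integer gridlines: the y-axis gridline crossings are at y ∈ {-1, 1}.
Finally, solving for integer coefficients yields p as stated.

3*x*y + 3*y^2 - 2*x - 3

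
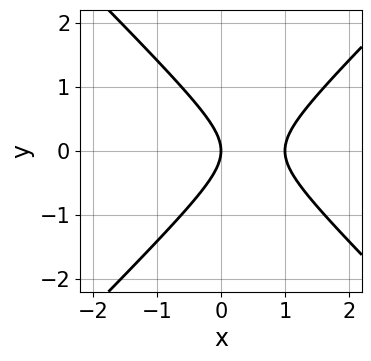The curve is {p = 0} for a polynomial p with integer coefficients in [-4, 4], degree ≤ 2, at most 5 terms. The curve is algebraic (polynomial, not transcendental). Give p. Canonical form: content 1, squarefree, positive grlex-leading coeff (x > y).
x^2 - y^2 - x

(a) deg p = 2.
(b) Symmetries: mirror symmetry y ↦ −y ⇒ only even powers of y.
(c) Observable constraints: among the integer gridlines, it crosses the x-axis at x ∈ {0, 1}; one y-axis crossing is at y = 0.
(d) Together with the visible shape, these determine p as stated.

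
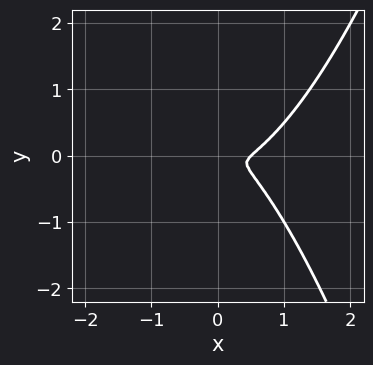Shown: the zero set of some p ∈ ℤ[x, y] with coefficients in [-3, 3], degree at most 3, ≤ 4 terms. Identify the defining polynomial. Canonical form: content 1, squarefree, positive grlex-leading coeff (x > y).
(a) deg p = 3. A generic line meets the curve in up to 3 points.
(b) Putting this together gives p.

2*x^3 - x^2 - x*y - 2*y^2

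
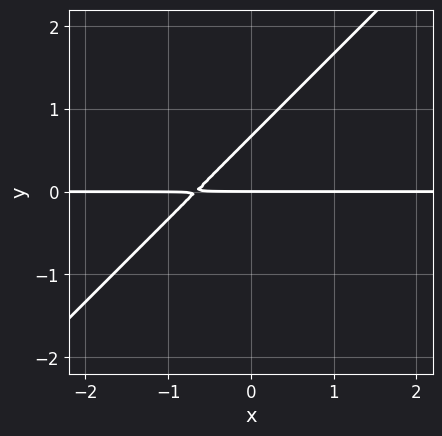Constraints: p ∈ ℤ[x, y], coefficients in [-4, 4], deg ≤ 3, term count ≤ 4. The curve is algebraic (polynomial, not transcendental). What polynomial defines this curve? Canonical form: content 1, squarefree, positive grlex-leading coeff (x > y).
deg p = 2. A generic line meets the curve in up to 2 points.
From the visible intercepts: every point of the x-axis in the box is on the curve; one y-axis crossing is at y = 0.
Solving for integer coefficients yields p as stated.

3*x*y - 3*y^2 + 2*y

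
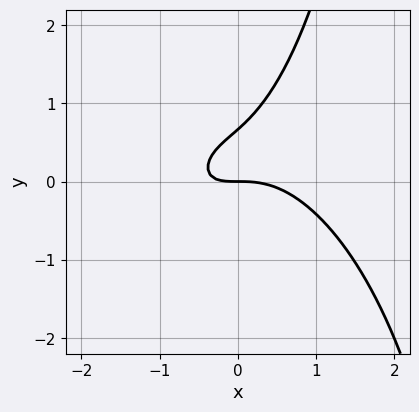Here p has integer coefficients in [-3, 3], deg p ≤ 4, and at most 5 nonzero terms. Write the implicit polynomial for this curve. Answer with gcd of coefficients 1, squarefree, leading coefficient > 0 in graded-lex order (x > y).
2*x^3 + x*y^2 + 2*x*y - 3*y^2 + 2*y

1. The degree is 3 — no degree-2 curve has this shape.
2. Against the integer gridlines: it crosses the x-axis at the gridline x = 0; it crosses the y-axis at the gridline y = 0.
3. These observations pin down the coefficients.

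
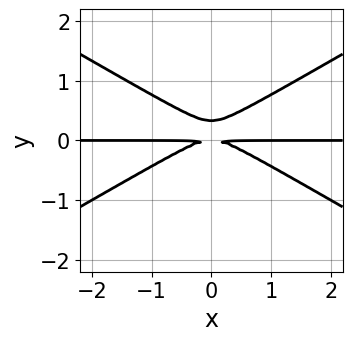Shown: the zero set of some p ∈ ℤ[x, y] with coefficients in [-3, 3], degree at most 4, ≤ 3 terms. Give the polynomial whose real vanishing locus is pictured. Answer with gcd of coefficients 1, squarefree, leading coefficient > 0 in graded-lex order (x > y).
x^2*y - 3*y^3 + y^2

(a) The degree is 3 — no degree-2 curve has this shape.
(b) Symmetries: the x ↦ −x reflection is a symmetry, so x appears only in even powers.
(c) Reading off the gridlines: the visible x-axis segment lies entirely on the curve.
(d) These observations pin down the coefficients.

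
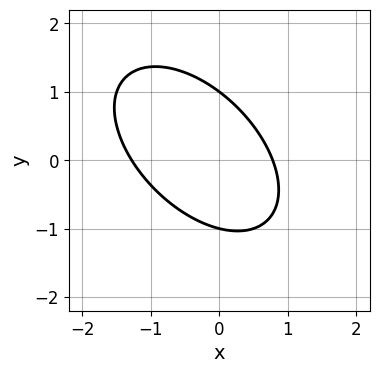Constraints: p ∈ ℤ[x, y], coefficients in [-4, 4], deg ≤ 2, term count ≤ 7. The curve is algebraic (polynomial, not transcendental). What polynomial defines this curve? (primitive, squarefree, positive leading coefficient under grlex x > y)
2*x^2 + 2*x*y + 2*y^2 + x - 2

deg p = 2. No degree-1 curve has this shape.
From the axis intercepts and sections: the y-axis gridline crossings are at y ∈ {-1, 1}.
The integer polynomial consistent with all of this is the stated p.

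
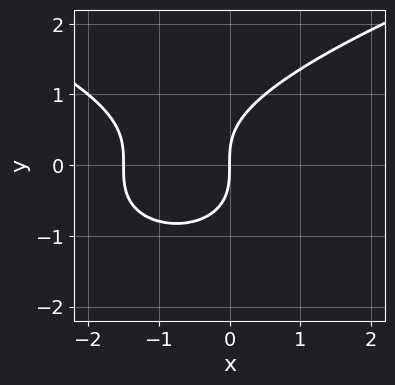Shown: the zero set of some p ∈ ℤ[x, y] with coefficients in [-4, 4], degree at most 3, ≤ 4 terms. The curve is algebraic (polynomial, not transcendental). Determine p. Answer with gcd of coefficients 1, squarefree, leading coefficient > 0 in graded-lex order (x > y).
2*y^3 - 2*x^2 - 3*x

First, the degree is 3 — a generic line meets the curve in up to 3 points.
Next, checking where it meets the axes: it meets the y-axis at y = 0 (among the integer gridlines); it crosses the x-axis at the gridline x = 0.
Finally, putting this together gives p.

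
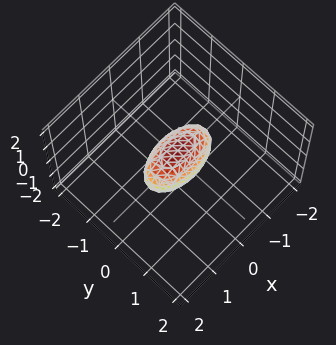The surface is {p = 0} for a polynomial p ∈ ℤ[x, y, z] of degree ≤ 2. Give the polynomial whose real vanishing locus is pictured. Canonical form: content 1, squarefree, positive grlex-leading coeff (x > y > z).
The degree is 2 — bounded and convex; a quadric.
Symmetries: it's symmetric under x → −x, forcing even powers of x; the z ↦ −z reflection is a symmetry, so z appears only in even powers; it's symmetric under y → −y, forcing even powers of y.
Against the integer gridlines: among the integer gridlines, it crosses the x-axis at x ∈ {-1, 1}.
These observations pin down the coefficients.

x^2 + 3*y^2 + 2*z^2 - 1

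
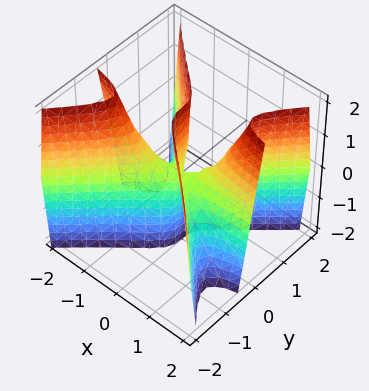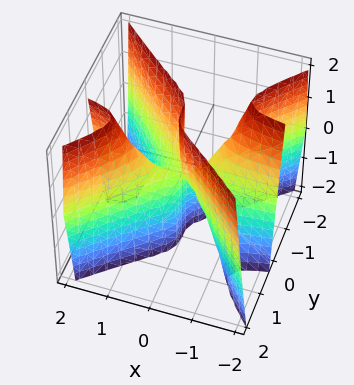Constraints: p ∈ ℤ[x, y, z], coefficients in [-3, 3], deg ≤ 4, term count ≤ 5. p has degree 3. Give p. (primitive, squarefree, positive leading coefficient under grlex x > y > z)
3*x^2*y - 3*y^3 - x*z

First, deg p = 3. The shape is more complex than any degree-2 surface.
Then, observable constraints: every point of the x-axis in the box is on the surface; one y-axis crossing is at y = 0; every point of the z-axis in the box is on the surface.
Finally, matching integer coefficients to the picture gives p.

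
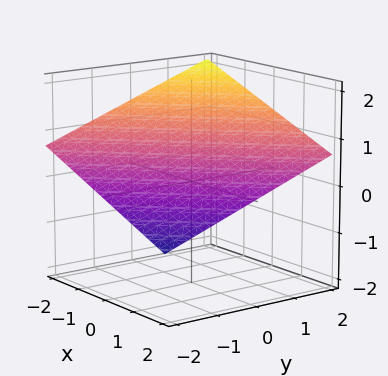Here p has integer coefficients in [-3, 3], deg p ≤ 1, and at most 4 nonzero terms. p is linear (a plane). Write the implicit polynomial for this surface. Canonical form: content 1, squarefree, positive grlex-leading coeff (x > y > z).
1. Degree: the surface is flat (a plane), so deg p = 1.
2. Checking where it meets the axes: it meets the y-axis at y = -2 (among the integer gridlines); it meets the x-axis at x = 2 (among the integer gridlines).
3. Solving for integer coefficients yields p as stated.

x - y + 3*z - 2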